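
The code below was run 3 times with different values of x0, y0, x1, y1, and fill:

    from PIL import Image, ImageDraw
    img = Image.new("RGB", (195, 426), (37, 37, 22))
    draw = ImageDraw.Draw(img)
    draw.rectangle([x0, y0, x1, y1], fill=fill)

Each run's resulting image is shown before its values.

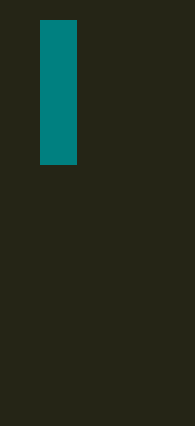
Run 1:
x0 = 40
y0 = 20
x1 = 76
y1 = 164
fill = 'teal'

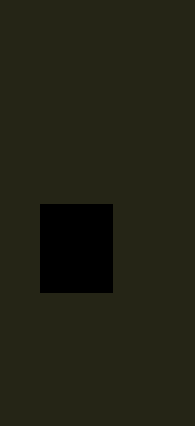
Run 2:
x0 = 40; y0 = 204; x1 = 112; y1 = 292; fill = 'black'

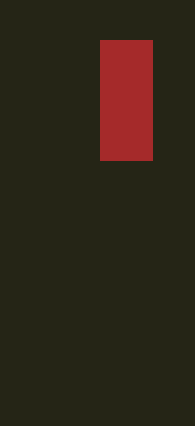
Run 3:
x0 = 100, y0 = 40, x1 = 152, y1 = 160, fill = 'brown'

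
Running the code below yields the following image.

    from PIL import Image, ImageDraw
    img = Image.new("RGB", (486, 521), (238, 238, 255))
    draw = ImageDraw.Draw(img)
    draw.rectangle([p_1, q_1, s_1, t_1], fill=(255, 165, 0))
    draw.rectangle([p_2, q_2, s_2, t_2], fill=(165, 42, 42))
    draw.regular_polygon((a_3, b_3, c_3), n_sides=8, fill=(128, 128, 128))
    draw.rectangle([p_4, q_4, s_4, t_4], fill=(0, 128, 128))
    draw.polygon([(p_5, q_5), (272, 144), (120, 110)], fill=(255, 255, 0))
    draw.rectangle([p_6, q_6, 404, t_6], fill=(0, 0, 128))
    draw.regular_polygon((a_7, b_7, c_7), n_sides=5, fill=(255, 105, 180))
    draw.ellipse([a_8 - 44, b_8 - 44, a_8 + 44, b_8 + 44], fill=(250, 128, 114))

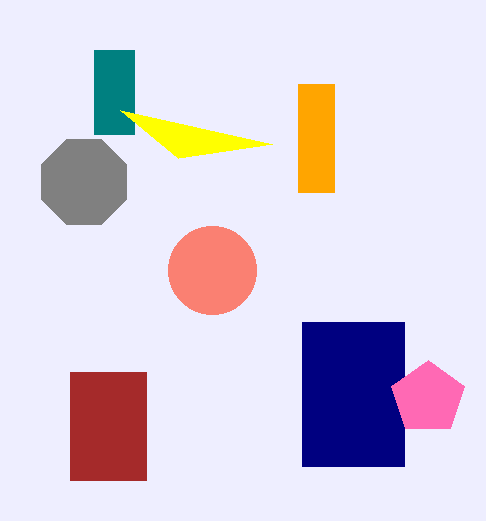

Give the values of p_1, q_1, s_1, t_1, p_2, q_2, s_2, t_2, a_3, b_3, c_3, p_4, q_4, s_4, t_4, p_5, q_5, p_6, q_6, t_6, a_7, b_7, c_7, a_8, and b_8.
p_1 = 298; q_1 = 84; s_1 = 334; t_1 = 192; p_2 = 70; q_2 = 372; s_2 = 146; t_2 = 480; a_3 = 84; b_3 = 182; c_3 = 46; p_4 = 94; q_4 = 50; s_4 = 134; t_4 = 134; p_5 = 178; q_5 = 158; p_6 = 302; q_6 = 322; t_6 = 466; a_7 = 428; b_7 = 398; c_7 = 38; a_8 = 212; b_8 = 270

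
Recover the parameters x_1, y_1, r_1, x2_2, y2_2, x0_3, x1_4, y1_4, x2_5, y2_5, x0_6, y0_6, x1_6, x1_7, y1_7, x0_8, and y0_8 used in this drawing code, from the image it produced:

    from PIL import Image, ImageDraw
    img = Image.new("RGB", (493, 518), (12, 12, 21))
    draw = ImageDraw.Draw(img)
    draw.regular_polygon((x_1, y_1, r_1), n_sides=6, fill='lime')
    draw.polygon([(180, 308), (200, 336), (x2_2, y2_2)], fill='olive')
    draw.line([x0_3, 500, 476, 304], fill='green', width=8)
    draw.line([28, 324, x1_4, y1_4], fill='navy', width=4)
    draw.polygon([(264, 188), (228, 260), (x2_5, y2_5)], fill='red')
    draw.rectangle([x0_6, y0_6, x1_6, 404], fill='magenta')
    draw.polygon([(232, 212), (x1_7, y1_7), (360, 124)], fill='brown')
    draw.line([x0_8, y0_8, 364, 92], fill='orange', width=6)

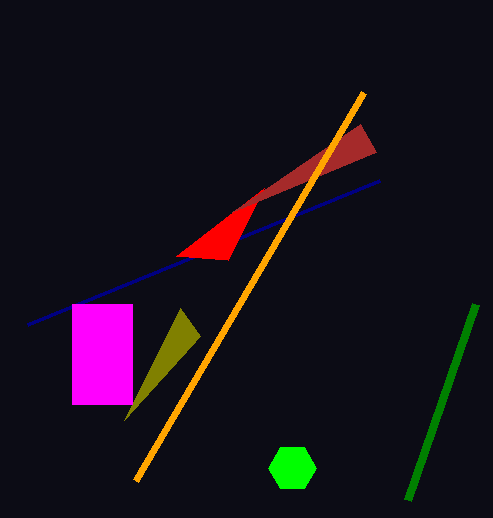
x_1 = 292, y_1 = 468, r_1 = 24, x2_2 = 124, y2_2 = 420, x0_3 = 408, x1_4 = 380, y1_4 = 180, x2_5 = 176, y2_5 = 256, x0_6 = 72, y0_6 = 304, x1_6 = 132, x1_7 = 376, y1_7 = 152, x0_8 = 136, y0_8 = 480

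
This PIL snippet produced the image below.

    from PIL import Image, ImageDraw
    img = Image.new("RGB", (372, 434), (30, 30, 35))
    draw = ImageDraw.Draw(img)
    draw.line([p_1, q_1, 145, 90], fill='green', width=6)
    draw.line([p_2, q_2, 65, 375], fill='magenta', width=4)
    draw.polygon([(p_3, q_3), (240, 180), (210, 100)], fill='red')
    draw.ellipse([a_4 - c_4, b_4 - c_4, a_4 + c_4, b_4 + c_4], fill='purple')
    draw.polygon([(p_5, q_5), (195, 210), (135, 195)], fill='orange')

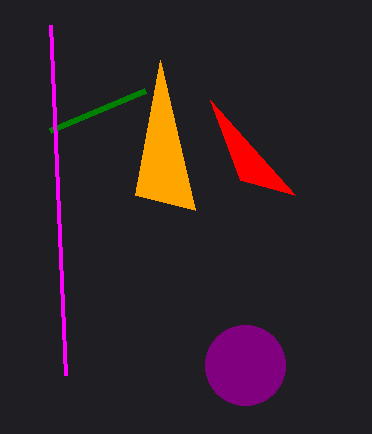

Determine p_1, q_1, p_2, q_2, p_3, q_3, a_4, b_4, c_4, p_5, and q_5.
p_1 = 50
q_1 = 130
p_2 = 50
q_2 = 25
p_3 = 295
q_3 = 195
a_4 = 245
b_4 = 365
c_4 = 40
p_5 = 160
q_5 = 60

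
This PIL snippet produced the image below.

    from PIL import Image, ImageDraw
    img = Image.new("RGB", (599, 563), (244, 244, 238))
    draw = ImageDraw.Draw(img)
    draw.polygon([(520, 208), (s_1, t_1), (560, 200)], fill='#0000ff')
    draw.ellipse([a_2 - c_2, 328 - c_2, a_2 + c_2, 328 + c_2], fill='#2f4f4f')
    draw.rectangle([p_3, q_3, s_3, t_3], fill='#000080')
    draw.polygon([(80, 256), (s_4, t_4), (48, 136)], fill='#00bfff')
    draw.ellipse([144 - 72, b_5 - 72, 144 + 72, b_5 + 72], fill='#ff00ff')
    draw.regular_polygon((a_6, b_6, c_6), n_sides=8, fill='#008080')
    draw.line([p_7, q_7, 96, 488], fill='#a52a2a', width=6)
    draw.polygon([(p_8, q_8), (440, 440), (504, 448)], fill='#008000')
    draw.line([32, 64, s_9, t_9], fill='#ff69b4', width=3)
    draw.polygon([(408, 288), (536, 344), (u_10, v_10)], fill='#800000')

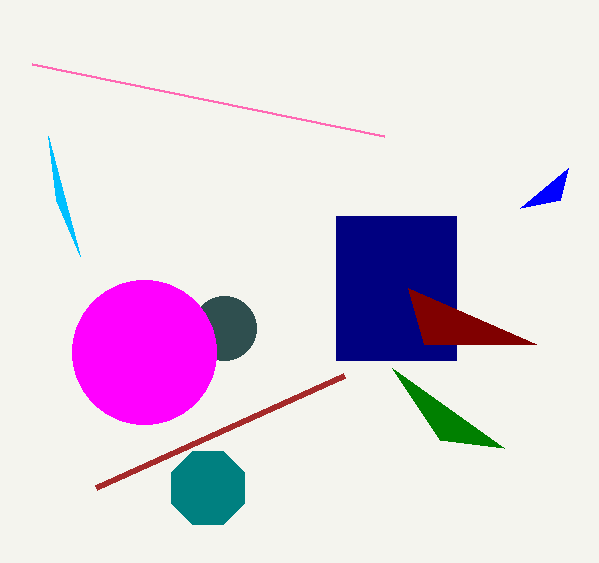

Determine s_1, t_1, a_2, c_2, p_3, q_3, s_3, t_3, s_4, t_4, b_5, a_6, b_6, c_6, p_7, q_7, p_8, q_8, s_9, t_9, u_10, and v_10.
s_1 = 568, t_1 = 168, a_2 = 224, c_2 = 32, p_3 = 336, q_3 = 216, s_3 = 456, t_3 = 360, s_4 = 56, t_4 = 200, b_5 = 352, a_6 = 208, b_6 = 488, c_6 = 40, p_7 = 344, q_7 = 376, p_8 = 392, q_8 = 368, s_9 = 384, t_9 = 136, u_10 = 424, v_10 = 344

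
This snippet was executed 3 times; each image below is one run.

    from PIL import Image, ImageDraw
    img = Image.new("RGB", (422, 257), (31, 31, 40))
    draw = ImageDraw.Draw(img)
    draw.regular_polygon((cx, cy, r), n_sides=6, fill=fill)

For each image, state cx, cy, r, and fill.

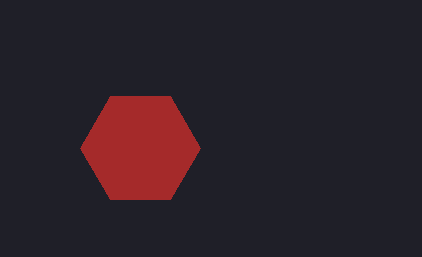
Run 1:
cx = 140
cy = 148
r = 60
fill = 'brown'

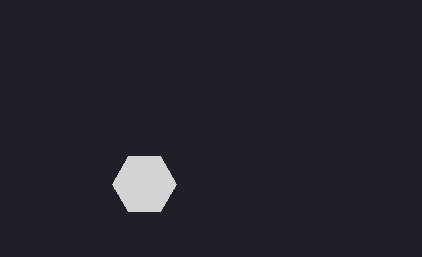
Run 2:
cx = 144
cy = 184
r = 32
fill = 'lightgray'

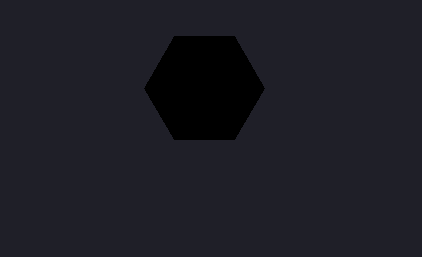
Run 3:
cx = 204
cy = 88
r = 60
fill = 'black'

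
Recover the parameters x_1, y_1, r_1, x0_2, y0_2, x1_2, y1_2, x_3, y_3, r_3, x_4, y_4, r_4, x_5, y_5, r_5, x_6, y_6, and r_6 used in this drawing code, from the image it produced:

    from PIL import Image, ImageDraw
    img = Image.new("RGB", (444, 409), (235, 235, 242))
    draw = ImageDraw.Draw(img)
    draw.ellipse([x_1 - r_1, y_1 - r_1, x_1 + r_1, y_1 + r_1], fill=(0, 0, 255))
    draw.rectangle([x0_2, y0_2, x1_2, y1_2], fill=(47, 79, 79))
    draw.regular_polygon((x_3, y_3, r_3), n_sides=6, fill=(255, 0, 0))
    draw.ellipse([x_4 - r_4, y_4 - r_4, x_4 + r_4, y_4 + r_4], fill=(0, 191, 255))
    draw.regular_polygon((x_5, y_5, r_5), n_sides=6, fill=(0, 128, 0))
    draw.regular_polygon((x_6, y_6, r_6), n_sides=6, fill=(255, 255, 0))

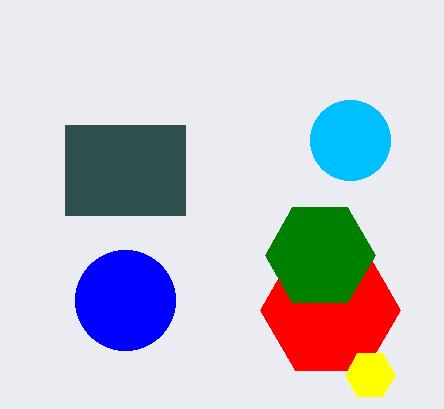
x_1 = 125; y_1 = 300; r_1 = 50; x0_2 = 65; y0_2 = 125; x1_2 = 185; y1_2 = 215; x_3 = 330; y_3 = 310; r_3 = 70; x_4 = 350; y_4 = 140; r_4 = 40; x_5 = 320; y_5 = 255; r_5 = 55; x_6 = 370; y_6 = 375; r_6 = 25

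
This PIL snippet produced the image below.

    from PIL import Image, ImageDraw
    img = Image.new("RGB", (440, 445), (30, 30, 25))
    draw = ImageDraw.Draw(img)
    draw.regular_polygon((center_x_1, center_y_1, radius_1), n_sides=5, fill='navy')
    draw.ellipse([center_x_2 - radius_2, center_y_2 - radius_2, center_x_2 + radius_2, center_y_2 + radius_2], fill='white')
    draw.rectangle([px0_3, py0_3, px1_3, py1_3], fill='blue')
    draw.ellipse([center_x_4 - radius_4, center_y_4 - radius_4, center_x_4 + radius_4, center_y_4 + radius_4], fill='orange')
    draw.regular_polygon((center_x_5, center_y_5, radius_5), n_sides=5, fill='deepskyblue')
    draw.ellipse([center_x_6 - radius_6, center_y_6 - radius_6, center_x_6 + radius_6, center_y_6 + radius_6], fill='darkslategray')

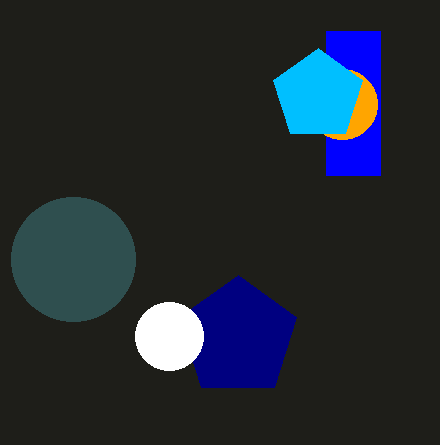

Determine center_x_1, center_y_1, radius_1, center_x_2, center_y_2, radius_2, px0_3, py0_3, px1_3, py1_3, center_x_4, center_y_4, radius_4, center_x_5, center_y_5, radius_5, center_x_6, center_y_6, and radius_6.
center_x_1 = 238
center_y_1 = 337
radius_1 = 62
center_x_2 = 169
center_y_2 = 336
radius_2 = 34
px0_3 = 326
py0_3 = 31
px1_3 = 380
py1_3 = 175
center_x_4 = 342
center_y_4 = 104
radius_4 = 35
center_x_5 = 318
center_y_5 = 95
radius_5 = 47
center_x_6 = 73
center_y_6 = 259
radius_6 = 62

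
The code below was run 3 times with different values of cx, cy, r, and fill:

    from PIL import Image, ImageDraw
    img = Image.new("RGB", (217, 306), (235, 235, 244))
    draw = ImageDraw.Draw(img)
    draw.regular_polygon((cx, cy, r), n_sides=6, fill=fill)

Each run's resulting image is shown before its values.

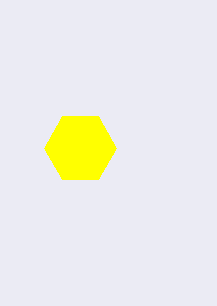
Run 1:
cx = 80; cy = 148; r = 36; fill = 'yellow'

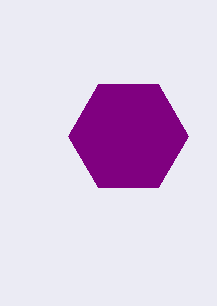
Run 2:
cx = 128, cy = 136, r = 60, fill = 'purple'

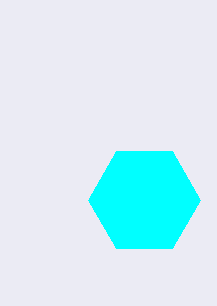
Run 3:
cx = 144; cy = 200; r = 56; fill = 'cyan'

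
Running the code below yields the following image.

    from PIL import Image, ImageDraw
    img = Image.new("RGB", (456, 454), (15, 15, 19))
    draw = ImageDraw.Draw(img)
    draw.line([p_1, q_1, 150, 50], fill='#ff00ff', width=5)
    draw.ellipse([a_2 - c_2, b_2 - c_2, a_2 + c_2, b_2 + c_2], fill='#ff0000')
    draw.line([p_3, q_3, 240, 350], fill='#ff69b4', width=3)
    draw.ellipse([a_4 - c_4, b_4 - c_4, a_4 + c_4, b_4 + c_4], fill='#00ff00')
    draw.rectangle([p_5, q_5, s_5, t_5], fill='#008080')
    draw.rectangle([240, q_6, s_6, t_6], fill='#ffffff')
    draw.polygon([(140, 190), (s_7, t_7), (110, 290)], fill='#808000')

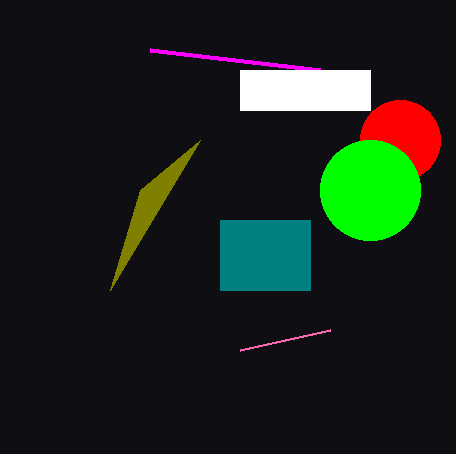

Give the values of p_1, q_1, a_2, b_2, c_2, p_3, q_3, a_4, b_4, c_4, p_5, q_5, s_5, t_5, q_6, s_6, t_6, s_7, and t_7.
p_1 = 320; q_1 = 70; a_2 = 400; b_2 = 140; c_2 = 40; p_3 = 330; q_3 = 330; a_4 = 370; b_4 = 190; c_4 = 50; p_5 = 220; q_5 = 220; s_5 = 310; t_5 = 290; q_6 = 70; s_6 = 370; t_6 = 110; s_7 = 200; t_7 = 140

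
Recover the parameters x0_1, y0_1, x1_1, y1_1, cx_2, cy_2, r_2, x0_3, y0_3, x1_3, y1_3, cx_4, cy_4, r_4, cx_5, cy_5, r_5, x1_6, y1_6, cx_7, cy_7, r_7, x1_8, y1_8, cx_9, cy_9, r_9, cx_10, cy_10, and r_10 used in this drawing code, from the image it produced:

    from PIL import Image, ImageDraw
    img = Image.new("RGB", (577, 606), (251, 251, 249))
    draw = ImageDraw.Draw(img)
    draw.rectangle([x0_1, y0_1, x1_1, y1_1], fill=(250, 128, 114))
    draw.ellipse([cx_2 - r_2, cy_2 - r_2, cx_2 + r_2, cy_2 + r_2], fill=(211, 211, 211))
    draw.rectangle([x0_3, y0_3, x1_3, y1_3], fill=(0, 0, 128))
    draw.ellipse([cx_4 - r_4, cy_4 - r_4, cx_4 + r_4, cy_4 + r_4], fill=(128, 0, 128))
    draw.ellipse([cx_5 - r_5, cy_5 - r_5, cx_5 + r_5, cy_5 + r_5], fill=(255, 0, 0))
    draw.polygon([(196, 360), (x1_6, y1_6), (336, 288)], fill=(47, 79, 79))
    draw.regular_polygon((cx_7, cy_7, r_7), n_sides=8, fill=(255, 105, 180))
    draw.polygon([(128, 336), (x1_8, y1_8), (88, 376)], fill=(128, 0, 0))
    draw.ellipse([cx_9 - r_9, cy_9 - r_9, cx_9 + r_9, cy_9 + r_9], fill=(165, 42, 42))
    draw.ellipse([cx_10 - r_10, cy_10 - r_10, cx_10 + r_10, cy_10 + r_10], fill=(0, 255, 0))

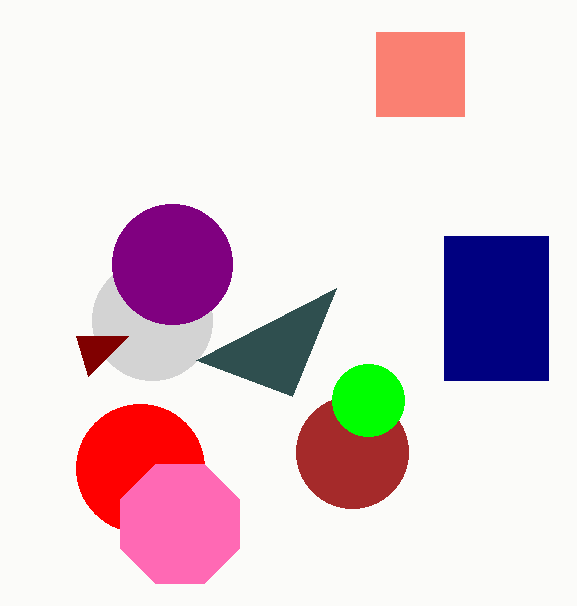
x0_1 = 376, y0_1 = 32, x1_1 = 464, y1_1 = 116, cx_2 = 152, cy_2 = 320, r_2 = 60, x0_3 = 444, y0_3 = 236, x1_3 = 548, y1_3 = 380, cx_4 = 172, cy_4 = 264, r_4 = 60, cx_5 = 140, cy_5 = 468, r_5 = 64, x1_6 = 292, y1_6 = 396, cx_7 = 180, cy_7 = 524, r_7 = 64, x1_8 = 76, y1_8 = 336, cx_9 = 352, cy_9 = 452, r_9 = 56, cx_10 = 368, cy_10 = 400, r_10 = 36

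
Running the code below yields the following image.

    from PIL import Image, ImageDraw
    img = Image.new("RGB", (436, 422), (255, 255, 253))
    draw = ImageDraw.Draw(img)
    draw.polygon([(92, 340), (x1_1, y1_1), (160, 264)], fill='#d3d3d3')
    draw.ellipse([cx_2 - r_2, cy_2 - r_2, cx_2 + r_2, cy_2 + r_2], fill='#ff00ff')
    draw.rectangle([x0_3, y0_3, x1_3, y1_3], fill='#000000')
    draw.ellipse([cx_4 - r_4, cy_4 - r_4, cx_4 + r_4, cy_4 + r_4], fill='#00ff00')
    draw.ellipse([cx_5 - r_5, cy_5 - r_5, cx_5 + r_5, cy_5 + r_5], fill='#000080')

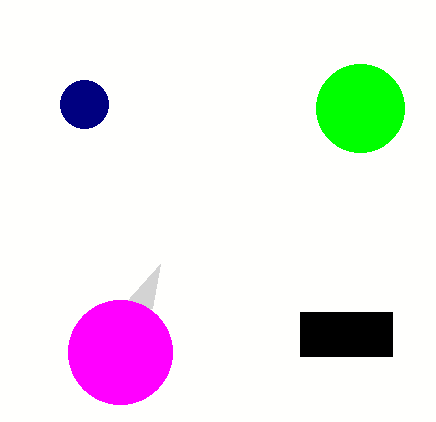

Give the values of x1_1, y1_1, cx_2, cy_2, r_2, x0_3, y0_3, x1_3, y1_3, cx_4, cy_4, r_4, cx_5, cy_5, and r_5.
x1_1 = 152; y1_1 = 308; cx_2 = 120; cy_2 = 352; r_2 = 52; x0_3 = 300; y0_3 = 312; x1_3 = 392; y1_3 = 356; cx_4 = 360; cy_4 = 108; r_4 = 44; cx_5 = 84; cy_5 = 104; r_5 = 24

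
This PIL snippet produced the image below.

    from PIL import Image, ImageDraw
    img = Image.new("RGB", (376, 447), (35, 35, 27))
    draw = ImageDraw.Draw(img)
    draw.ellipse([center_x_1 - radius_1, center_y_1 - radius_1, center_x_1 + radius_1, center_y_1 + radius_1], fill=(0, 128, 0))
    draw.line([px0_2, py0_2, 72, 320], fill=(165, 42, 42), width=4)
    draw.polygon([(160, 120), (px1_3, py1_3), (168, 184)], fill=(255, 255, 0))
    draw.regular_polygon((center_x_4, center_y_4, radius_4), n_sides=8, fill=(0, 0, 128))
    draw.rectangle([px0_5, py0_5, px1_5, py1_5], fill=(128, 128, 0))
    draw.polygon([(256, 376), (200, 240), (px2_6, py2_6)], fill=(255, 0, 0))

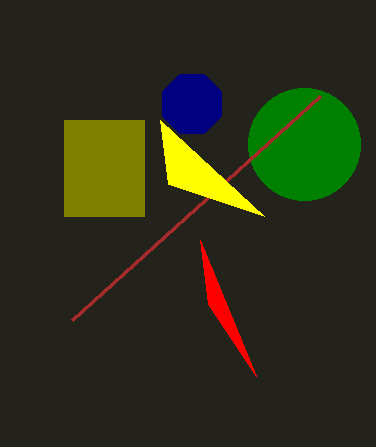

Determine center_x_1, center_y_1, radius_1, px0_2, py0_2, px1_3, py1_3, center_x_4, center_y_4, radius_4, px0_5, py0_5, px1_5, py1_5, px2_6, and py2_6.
center_x_1 = 304; center_y_1 = 144; radius_1 = 56; px0_2 = 320; py0_2 = 96; px1_3 = 264; py1_3 = 216; center_x_4 = 192; center_y_4 = 104; radius_4 = 32; px0_5 = 64; py0_5 = 120; px1_5 = 144; py1_5 = 216; px2_6 = 208; py2_6 = 304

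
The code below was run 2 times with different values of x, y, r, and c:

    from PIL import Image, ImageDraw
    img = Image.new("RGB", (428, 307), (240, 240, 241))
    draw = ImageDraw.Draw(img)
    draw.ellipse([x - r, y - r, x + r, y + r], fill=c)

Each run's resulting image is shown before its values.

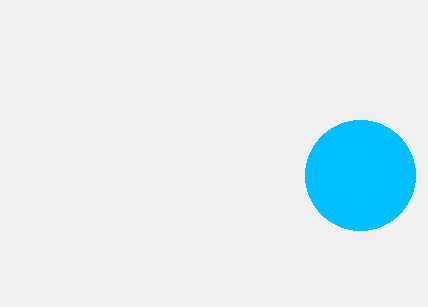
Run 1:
x = 360, y = 175, r = 55, c = 'deepskyblue'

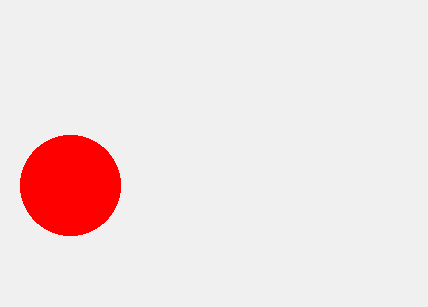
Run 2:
x = 70, y = 185, r = 50, c = 'red'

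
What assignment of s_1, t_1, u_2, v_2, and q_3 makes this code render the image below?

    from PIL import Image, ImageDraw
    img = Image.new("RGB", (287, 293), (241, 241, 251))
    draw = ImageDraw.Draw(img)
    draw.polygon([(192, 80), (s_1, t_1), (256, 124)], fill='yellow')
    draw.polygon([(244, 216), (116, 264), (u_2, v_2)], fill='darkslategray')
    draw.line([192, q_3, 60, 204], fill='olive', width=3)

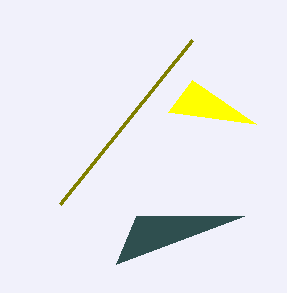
s_1 = 168
t_1 = 112
u_2 = 136
v_2 = 216
q_3 = 40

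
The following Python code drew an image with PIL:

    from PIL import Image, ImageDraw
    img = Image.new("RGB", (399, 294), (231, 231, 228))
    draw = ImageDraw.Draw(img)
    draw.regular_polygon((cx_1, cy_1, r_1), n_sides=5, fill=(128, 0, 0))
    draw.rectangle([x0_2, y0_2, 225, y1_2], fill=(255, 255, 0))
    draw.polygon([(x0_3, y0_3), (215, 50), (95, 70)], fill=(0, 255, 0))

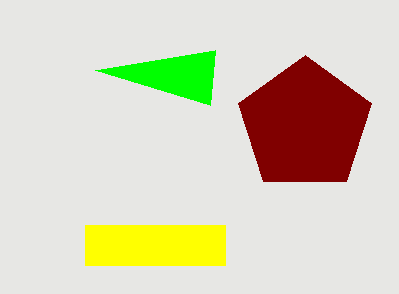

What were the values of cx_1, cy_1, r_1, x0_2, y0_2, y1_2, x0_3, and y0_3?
cx_1 = 305, cy_1 = 125, r_1 = 70, x0_2 = 85, y0_2 = 225, y1_2 = 265, x0_3 = 210, y0_3 = 105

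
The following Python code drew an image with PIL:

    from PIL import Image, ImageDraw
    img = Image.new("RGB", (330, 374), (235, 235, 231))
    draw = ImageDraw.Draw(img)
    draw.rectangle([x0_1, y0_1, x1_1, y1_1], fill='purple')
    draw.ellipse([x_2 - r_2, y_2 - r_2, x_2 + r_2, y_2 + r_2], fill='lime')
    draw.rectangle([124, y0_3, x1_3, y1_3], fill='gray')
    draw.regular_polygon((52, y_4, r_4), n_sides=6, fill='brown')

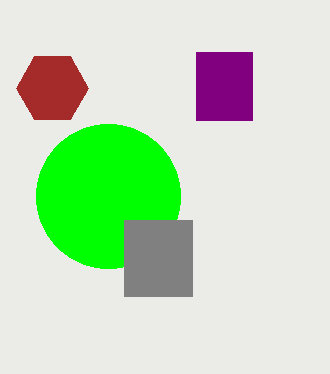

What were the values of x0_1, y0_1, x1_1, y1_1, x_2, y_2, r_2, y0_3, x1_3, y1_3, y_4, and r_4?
x0_1 = 196; y0_1 = 52; x1_1 = 252; y1_1 = 120; x_2 = 108; y_2 = 196; r_2 = 72; y0_3 = 220; x1_3 = 192; y1_3 = 296; y_4 = 88; r_4 = 36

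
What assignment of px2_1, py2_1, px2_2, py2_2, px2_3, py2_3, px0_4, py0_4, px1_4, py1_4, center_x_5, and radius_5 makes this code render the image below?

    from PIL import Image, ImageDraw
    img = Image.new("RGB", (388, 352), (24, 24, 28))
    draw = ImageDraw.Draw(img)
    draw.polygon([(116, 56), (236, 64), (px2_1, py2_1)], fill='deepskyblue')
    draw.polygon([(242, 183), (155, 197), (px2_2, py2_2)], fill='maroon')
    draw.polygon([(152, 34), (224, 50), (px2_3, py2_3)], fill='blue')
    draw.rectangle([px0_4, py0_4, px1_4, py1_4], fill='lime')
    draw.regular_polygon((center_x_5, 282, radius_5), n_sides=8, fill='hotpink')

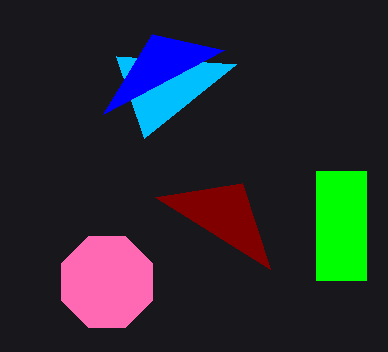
px2_1 = 144
py2_1 = 138
px2_2 = 270
py2_2 = 269
px2_3 = 103
py2_3 = 114
px0_4 = 316
py0_4 = 171
px1_4 = 366
py1_4 = 280
center_x_5 = 107
radius_5 = 49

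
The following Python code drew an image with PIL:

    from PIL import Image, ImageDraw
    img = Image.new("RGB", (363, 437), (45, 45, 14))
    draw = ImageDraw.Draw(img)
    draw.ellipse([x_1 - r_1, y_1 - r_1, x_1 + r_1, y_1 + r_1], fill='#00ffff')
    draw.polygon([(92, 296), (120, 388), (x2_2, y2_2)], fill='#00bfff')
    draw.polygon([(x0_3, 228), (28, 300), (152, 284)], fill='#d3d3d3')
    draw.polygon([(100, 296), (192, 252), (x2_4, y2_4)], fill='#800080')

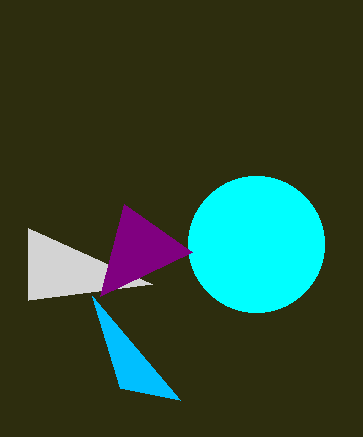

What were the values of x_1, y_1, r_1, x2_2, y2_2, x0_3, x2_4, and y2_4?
x_1 = 256
y_1 = 244
r_1 = 68
x2_2 = 180
y2_2 = 400
x0_3 = 28
x2_4 = 124
y2_4 = 204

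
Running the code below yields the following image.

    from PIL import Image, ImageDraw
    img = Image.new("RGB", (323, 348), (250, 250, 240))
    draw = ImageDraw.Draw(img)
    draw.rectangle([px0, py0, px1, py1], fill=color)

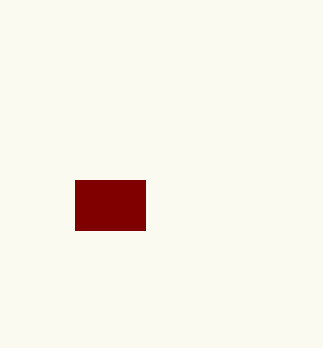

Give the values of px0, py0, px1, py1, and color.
px0 = 75, py0 = 180, px1 = 145, py1 = 230, color = 'maroon'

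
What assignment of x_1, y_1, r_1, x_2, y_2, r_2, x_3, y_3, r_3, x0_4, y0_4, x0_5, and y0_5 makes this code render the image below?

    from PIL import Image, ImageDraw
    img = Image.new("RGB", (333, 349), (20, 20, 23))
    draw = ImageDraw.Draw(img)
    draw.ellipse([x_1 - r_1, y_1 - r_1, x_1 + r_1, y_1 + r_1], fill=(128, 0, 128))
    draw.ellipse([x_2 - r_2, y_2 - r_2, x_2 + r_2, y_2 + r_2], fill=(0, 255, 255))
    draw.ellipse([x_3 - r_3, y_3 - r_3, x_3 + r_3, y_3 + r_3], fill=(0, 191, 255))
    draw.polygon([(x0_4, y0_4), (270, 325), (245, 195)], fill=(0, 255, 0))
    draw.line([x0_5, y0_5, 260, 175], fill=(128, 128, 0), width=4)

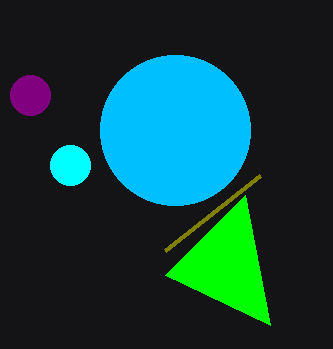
x_1 = 30; y_1 = 95; r_1 = 20; x_2 = 70; y_2 = 165; r_2 = 20; x_3 = 175; y_3 = 130; r_3 = 75; x0_4 = 165; y0_4 = 275; x0_5 = 165; y0_5 = 250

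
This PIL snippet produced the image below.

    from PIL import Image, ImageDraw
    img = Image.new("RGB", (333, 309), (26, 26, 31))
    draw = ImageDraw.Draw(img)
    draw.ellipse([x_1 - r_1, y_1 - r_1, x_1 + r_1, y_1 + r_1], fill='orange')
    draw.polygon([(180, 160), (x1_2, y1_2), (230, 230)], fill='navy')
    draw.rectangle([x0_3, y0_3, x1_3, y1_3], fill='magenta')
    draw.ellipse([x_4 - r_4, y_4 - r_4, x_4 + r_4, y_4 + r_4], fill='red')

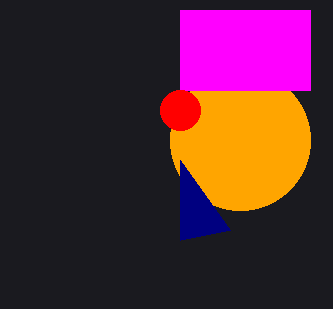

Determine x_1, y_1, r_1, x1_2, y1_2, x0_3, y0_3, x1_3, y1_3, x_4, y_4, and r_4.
x_1 = 240, y_1 = 140, r_1 = 70, x1_2 = 180, y1_2 = 240, x0_3 = 180, y0_3 = 10, x1_3 = 310, y1_3 = 90, x_4 = 180, y_4 = 110, r_4 = 20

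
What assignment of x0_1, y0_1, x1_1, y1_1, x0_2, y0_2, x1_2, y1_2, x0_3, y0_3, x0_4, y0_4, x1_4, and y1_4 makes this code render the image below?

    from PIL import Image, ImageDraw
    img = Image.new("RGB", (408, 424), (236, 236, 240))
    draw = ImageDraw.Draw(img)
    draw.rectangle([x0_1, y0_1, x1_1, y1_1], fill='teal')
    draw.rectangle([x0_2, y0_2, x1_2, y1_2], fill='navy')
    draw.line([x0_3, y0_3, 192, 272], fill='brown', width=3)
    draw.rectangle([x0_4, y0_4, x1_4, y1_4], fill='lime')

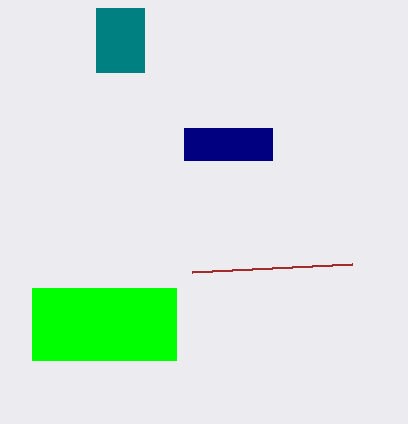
x0_1 = 96, y0_1 = 8, x1_1 = 144, y1_1 = 72, x0_2 = 184, y0_2 = 128, x1_2 = 272, y1_2 = 160, x0_3 = 352, y0_3 = 264, x0_4 = 32, y0_4 = 288, x1_4 = 176, y1_4 = 360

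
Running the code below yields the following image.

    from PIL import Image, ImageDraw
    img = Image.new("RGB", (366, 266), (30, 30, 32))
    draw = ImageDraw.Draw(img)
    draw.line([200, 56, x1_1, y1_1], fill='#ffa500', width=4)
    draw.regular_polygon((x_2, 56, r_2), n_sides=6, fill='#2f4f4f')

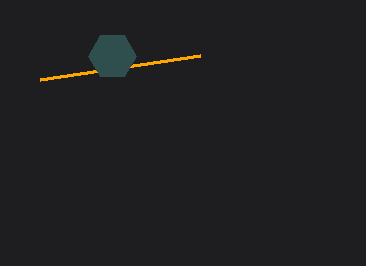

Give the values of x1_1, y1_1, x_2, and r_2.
x1_1 = 40
y1_1 = 80
x_2 = 112
r_2 = 24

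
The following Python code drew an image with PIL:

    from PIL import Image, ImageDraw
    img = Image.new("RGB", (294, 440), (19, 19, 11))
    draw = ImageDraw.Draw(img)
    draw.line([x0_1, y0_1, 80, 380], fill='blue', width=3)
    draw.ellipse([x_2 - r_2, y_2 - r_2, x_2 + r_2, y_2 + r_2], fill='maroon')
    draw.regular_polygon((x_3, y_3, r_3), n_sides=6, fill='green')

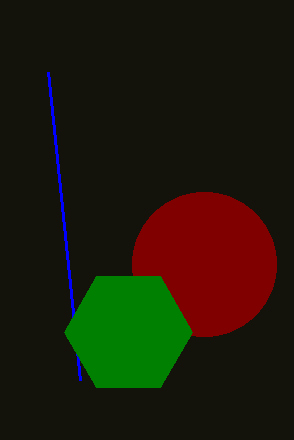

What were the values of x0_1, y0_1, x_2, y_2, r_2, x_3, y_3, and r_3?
x0_1 = 48
y0_1 = 72
x_2 = 204
y_2 = 264
r_2 = 72
x_3 = 128
y_3 = 332
r_3 = 64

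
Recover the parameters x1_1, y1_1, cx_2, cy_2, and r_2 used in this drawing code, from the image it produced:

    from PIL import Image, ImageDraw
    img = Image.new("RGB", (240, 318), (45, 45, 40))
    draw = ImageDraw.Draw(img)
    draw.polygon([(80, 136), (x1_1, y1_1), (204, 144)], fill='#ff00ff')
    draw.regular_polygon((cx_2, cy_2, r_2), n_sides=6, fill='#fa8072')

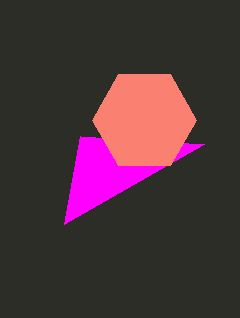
x1_1 = 64, y1_1 = 224, cx_2 = 144, cy_2 = 120, r_2 = 52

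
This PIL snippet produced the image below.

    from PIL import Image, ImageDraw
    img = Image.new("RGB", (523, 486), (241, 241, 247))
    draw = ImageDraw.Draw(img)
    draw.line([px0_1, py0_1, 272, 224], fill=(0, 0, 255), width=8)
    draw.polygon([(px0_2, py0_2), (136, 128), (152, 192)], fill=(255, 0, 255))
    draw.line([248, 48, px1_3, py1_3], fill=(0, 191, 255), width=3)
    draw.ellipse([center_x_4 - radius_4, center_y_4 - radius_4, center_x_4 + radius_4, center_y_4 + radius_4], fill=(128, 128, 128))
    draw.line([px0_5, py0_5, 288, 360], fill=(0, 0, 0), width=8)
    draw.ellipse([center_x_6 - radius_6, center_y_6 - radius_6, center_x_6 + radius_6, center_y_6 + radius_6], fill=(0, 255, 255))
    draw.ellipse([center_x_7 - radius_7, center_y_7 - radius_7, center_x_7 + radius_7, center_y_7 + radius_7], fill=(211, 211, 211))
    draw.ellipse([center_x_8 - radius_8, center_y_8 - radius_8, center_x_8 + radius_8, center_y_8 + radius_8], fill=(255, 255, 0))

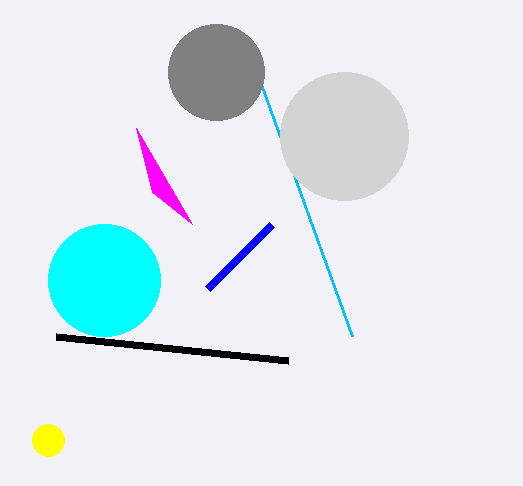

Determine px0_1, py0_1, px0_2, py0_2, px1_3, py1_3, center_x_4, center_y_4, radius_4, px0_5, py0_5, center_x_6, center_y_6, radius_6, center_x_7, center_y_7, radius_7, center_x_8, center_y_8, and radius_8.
px0_1 = 208; py0_1 = 288; px0_2 = 192; py0_2 = 224; px1_3 = 352; py1_3 = 336; center_x_4 = 216; center_y_4 = 72; radius_4 = 48; px0_5 = 56; py0_5 = 336; center_x_6 = 104; center_y_6 = 280; radius_6 = 56; center_x_7 = 344; center_y_7 = 136; radius_7 = 64; center_x_8 = 48; center_y_8 = 440; radius_8 = 16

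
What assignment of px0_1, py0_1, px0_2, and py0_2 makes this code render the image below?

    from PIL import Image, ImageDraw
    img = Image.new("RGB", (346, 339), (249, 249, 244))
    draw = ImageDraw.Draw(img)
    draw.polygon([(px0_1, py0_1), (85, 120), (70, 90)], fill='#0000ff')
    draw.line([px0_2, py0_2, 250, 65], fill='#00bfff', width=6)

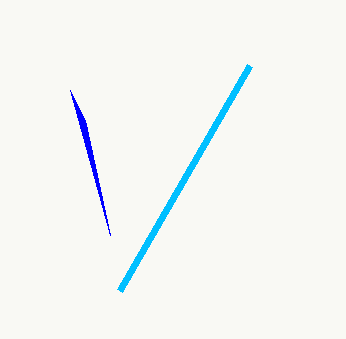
px0_1 = 110; py0_1 = 235; px0_2 = 120; py0_2 = 290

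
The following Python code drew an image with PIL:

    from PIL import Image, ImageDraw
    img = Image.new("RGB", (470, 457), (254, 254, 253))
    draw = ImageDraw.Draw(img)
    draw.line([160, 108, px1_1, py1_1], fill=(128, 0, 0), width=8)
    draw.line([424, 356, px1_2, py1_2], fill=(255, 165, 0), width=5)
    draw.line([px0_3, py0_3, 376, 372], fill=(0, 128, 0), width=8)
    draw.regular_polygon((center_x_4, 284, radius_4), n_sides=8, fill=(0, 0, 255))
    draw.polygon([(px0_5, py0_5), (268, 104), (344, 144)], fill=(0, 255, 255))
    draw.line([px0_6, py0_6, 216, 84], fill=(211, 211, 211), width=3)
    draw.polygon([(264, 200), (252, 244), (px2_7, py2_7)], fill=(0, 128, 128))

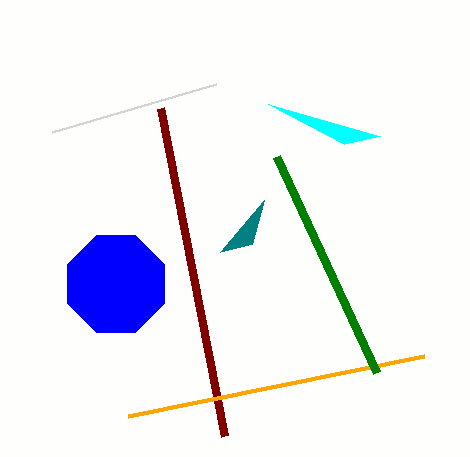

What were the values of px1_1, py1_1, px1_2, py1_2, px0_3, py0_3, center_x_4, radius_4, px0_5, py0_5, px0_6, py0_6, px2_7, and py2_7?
px1_1 = 224
py1_1 = 436
px1_2 = 128
py1_2 = 416
px0_3 = 276
py0_3 = 156
center_x_4 = 116
radius_4 = 52
px0_5 = 380
py0_5 = 136
px0_6 = 52
py0_6 = 132
px2_7 = 220
py2_7 = 252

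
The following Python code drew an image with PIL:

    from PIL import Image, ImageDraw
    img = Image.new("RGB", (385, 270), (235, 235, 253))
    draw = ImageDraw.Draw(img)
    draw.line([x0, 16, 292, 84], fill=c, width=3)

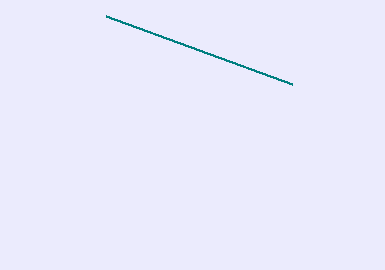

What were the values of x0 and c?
x0 = 106; c = 'teal'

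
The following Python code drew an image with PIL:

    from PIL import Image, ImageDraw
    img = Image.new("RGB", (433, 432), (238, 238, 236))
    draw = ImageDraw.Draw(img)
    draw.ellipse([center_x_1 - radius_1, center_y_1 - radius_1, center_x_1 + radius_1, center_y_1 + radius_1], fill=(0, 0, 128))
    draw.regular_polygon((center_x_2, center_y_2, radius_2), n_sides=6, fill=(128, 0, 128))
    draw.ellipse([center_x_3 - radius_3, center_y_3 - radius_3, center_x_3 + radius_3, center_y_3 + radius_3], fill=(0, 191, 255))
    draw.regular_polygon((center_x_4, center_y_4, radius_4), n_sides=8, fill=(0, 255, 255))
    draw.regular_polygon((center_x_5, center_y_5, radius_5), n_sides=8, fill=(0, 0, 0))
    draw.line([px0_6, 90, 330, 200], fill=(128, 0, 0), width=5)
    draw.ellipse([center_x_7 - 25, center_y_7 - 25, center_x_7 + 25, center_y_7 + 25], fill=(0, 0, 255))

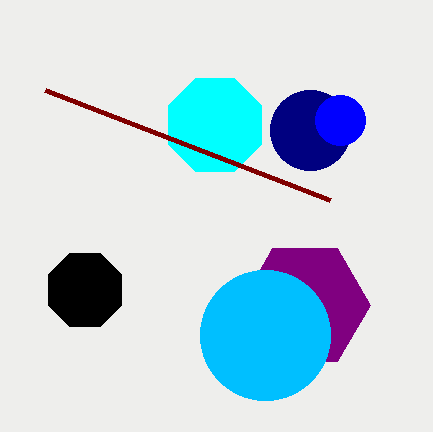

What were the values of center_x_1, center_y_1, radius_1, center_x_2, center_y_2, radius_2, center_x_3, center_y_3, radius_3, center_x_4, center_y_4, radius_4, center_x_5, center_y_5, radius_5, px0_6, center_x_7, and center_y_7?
center_x_1 = 310; center_y_1 = 130; radius_1 = 40; center_x_2 = 305; center_y_2 = 305; radius_2 = 65; center_x_3 = 265; center_y_3 = 335; radius_3 = 65; center_x_4 = 215; center_y_4 = 125; radius_4 = 50; center_x_5 = 85; center_y_5 = 290; radius_5 = 40; px0_6 = 45; center_x_7 = 340; center_y_7 = 120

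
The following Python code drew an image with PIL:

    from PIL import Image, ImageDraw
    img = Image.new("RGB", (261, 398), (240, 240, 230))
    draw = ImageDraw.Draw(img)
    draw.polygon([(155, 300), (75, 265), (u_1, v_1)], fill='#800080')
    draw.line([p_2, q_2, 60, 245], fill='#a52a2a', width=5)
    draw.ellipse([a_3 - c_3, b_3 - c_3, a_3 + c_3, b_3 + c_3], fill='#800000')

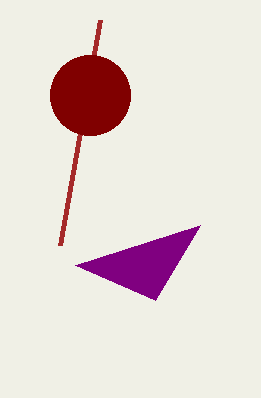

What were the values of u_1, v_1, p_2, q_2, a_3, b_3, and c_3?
u_1 = 200, v_1 = 225, p_2 = 100, q_2 = 20, a_3 = 90, b_3 = 95, c_3 = 40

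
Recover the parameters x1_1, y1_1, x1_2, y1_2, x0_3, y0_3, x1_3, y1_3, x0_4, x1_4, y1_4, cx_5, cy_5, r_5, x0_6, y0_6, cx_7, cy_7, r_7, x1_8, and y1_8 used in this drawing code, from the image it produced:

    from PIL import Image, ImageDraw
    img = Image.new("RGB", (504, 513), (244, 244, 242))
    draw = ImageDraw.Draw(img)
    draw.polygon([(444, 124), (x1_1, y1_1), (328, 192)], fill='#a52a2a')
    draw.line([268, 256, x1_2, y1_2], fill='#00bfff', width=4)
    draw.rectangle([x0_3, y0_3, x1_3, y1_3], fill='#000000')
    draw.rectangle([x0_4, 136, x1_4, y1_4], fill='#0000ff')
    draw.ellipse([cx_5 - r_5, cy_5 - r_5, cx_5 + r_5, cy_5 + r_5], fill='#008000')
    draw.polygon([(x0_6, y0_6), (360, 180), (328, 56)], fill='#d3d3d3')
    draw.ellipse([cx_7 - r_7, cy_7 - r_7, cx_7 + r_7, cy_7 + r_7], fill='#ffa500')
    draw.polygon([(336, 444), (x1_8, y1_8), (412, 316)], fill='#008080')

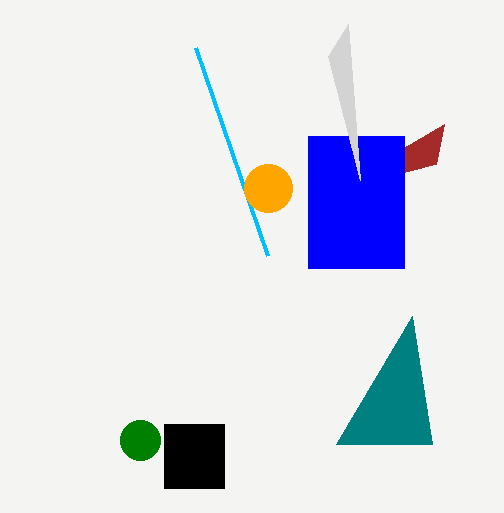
x1_1 = 436; y1_1 = 164; x1_2 = 196; y1_2 = 48; x0_3 = 164; y0_3 = 424; x1_3 = 224; y1_3 = 488; x0_4 = 308; x1_4 = 404; y1_4 = 268; cx_5 = 140; cy_5 = 440; r_5 = 20; x0_6 = 348; y0_6 = 24; cx_7 = 268; cy_7 = 188; r_7 = 24; x1_8 = 432; y1_8 = 444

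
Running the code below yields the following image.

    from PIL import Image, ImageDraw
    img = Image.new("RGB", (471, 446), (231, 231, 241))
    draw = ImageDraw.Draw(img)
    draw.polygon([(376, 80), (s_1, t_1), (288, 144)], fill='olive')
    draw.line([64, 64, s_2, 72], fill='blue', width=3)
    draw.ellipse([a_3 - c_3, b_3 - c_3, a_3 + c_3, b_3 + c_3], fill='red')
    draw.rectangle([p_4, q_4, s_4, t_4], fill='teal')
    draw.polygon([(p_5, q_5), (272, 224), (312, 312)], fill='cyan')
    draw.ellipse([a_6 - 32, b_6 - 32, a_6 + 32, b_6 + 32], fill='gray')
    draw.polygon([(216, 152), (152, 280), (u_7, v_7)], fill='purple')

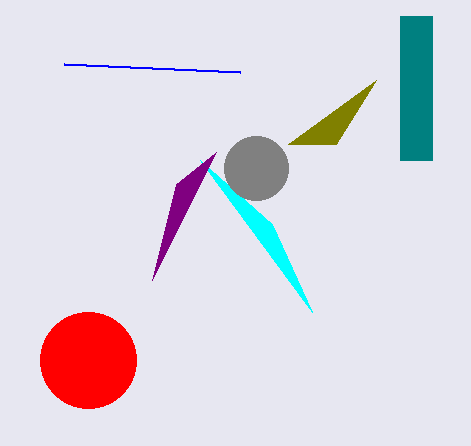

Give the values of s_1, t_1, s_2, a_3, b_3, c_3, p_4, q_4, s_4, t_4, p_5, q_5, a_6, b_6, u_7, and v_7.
s_1 = 336, t_1 = 144, s_2 = 240, a_3 = 88, b_3 = 360, c_3 = 48, p_4 = 400, q_4 = 16, s_4 = 432, t_4 = 160, p_5 = 200, q_5 = 160, a_6 = 256, b_6 = 168, u_7 = 176, v_7 = 184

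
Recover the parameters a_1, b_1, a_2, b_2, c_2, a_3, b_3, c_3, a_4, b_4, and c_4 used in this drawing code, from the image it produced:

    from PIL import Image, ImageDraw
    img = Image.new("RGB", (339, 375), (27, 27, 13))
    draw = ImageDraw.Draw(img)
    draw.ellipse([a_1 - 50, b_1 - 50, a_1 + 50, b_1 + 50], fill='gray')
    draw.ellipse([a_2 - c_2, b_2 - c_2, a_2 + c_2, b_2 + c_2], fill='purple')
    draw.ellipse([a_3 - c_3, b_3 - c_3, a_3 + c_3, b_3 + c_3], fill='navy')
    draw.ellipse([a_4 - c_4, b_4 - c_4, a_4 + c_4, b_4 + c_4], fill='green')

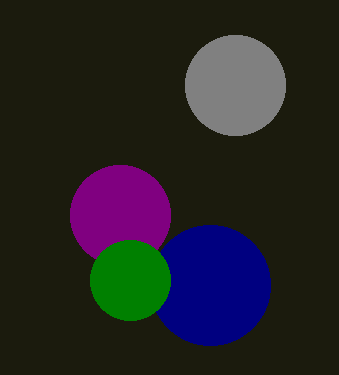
a_1 = 235, b_1 = 85, a_2 = 120, b_2 = 215, c_2 = 50, a_3 = 210, b_3 = 285, c_3 = 60, a_4 = 130, b_4 = 280, c_4 = 40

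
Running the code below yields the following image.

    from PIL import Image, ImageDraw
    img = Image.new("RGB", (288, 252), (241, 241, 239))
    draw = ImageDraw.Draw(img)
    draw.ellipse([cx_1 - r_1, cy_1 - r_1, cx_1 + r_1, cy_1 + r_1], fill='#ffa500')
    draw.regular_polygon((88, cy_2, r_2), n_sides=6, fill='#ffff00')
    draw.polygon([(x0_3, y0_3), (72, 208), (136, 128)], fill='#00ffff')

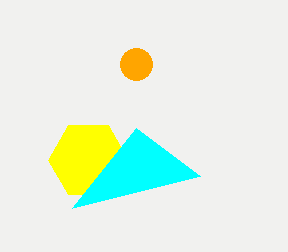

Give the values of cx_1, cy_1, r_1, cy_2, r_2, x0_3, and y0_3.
cx_1 = 136
cy_1 = 64
r_1 = 16
cy_2 = 160
r_2 = 40
x0_3 = 200
y0_3 = 176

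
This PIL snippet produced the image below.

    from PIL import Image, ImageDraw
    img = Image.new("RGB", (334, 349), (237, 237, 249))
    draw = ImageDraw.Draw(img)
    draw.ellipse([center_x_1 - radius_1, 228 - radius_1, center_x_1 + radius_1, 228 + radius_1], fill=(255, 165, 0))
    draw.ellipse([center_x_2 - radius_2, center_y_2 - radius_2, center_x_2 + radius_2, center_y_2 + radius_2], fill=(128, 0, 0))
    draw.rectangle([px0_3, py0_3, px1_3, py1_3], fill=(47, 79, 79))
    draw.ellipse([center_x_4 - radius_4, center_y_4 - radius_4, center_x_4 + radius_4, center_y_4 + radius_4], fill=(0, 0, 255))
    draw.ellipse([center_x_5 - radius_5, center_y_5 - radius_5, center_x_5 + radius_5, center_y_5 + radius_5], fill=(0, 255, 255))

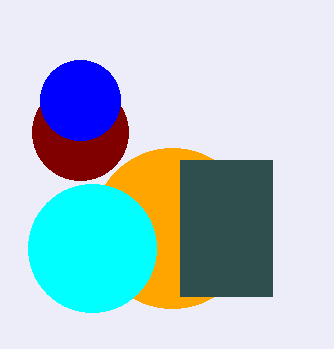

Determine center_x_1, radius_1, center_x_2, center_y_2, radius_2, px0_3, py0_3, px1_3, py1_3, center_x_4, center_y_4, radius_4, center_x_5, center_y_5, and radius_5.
center_x_1 = 172, radius_1 = 80, center_x_2 = 80, center_y_2 = 132, radius_2 = 48, px0_3 = 180, py0_3 = 160, px1_3 = 272, py1_3 = 296, center_x_4 = 80, center_y_4 = 100, radius_4 = 40, center_x_5 = 92, center_y_5 = 248, radius_5 = 64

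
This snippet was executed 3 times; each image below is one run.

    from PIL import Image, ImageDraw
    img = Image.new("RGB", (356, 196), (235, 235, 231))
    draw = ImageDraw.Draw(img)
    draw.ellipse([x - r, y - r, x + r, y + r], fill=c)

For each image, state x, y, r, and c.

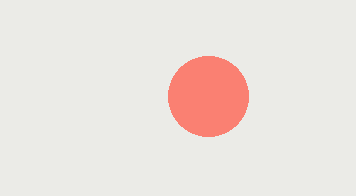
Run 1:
x = 208
y = 96
r = 40
c = 'salmon'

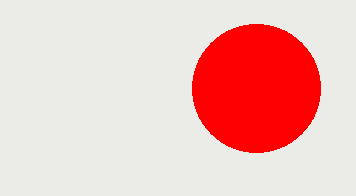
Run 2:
x = 256, y = 88, r = 64, c = 'red'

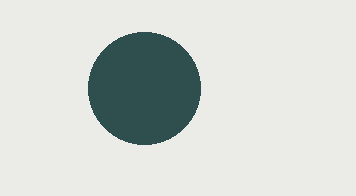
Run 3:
x = 144; y = 88; r = 56; c = 'darkslategray'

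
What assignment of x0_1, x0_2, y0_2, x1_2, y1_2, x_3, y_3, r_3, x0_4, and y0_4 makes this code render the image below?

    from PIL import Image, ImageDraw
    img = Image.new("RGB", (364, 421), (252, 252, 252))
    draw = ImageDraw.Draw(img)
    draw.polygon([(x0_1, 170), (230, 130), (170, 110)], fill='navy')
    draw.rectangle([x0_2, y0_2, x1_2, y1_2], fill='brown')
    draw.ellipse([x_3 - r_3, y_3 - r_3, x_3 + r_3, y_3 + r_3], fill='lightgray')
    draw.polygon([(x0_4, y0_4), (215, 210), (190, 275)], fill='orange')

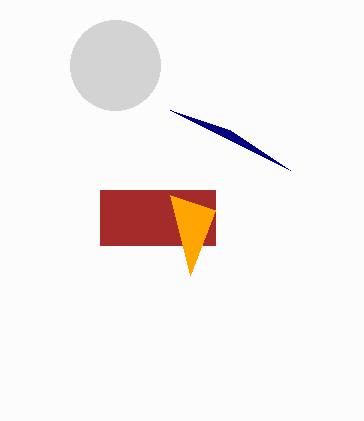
x0_1 = 290; x0_2 = 100; y0_2 = 190; x1_2 = 215; y1_2 = 245; x_3 = 115; y_3 = 65; r_3 = 45; x0_4 = 170; y0_4 = 195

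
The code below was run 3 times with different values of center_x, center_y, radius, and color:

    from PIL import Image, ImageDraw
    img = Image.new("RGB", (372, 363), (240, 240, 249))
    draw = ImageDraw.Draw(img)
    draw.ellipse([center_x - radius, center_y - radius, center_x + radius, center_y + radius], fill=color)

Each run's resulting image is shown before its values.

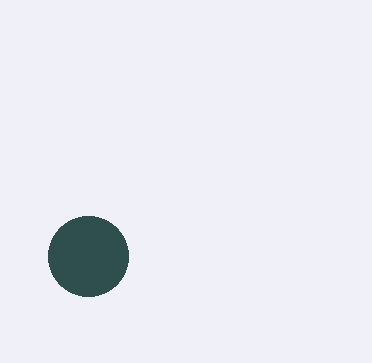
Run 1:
center_x = 88; center_y = 256; radius = 40; color = 'darkslategray'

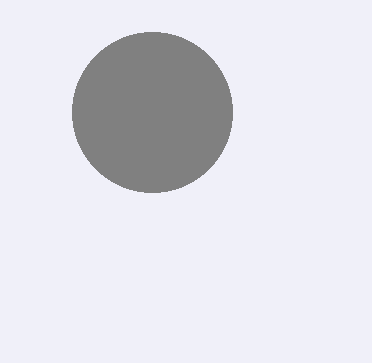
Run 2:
center_x = 152; center_y = 112; radius = 80; color = 'gray'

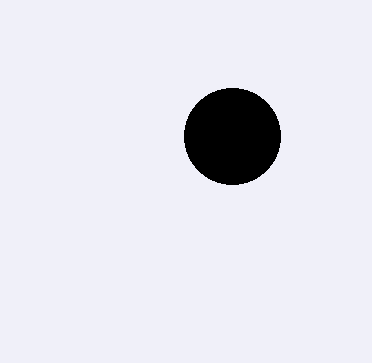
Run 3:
center_x = 232, center_y = 136, radius = 48, color = 'black'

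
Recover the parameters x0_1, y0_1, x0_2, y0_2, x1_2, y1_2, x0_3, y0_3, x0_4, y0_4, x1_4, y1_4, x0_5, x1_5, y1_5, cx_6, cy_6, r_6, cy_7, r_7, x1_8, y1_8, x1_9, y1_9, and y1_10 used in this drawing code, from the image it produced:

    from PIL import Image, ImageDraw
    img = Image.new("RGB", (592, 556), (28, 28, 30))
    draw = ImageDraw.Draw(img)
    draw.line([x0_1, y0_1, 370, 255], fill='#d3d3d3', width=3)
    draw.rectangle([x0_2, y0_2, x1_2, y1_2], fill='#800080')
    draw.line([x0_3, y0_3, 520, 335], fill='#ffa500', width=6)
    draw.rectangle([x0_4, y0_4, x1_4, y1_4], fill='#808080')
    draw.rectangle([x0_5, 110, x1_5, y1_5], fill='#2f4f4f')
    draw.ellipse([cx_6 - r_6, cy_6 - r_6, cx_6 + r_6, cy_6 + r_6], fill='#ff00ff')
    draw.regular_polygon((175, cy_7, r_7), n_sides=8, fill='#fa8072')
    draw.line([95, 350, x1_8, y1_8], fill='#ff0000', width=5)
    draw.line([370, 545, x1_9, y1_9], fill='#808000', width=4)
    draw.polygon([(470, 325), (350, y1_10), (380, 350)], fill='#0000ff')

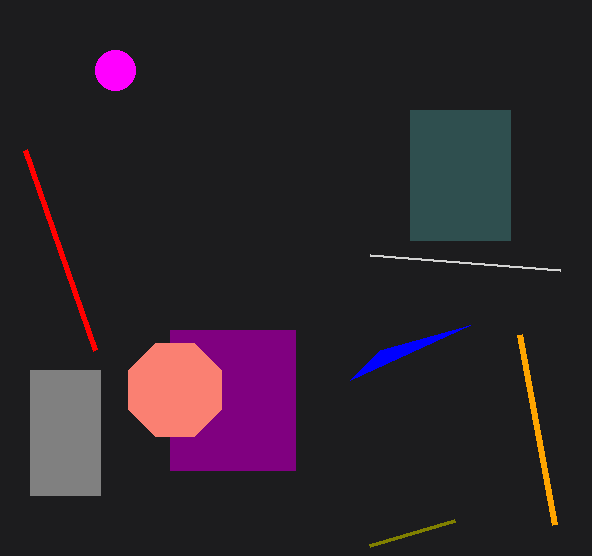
x0_1 = 560, y0_1 = 270, x0_2 = 170, y0_2 = 330, x1_2 = 295, y1_2 = 470, x0_3 = 555, y0_3 = 525, x0_4 = 30, y0_4 = 370, x1_4 = 100, y1_4 = 495, x0_5 = 410, x1_5 = 510, y1_5 = 240, cx_6 = 115, cy_6 = 70, r_6 = 20, cy_7 = 390, r_7 = 50, x1_8 = 25, y1_8 = 150, x1_9 = 455, y1_9 = 520, y1_10 = 380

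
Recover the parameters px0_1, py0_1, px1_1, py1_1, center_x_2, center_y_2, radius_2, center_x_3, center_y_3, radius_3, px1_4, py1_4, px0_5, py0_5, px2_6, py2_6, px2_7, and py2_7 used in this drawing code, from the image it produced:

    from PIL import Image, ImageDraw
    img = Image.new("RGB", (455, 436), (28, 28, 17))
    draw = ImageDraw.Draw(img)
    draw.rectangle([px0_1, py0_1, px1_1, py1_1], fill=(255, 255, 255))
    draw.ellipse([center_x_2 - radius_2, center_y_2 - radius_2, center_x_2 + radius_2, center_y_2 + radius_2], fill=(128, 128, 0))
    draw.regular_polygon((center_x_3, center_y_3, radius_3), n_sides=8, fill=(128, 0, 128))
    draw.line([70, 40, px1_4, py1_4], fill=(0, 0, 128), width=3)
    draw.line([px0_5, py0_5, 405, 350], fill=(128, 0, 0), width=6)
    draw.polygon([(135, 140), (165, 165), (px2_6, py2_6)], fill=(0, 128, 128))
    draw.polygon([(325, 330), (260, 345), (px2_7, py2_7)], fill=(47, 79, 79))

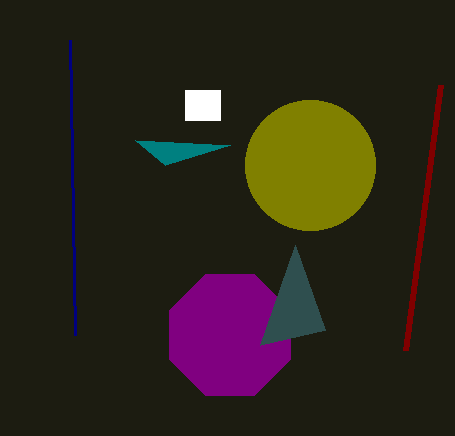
px0_1 = 185, py0_1 = 90, px1_1 = 220, py1_1 = 120, center_x_2 = 310, center_y_2 = 165, radius_2 = 65, center_x_3 = 230, center_y_3 = 335, radius_3 = 65, px1_4 = 75, py1_4 = 335, px0_5 = 440, py0_5 = 85, px2_6 = 230, py2_6 = 145, px2_7 = 295, py2_7 = 245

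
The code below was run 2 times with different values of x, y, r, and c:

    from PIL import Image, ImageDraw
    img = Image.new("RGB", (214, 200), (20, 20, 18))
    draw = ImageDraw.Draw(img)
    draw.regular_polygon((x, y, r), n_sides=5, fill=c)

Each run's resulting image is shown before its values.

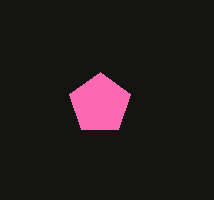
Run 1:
x = 100; y = 104; r = 32; c = 'hotpink'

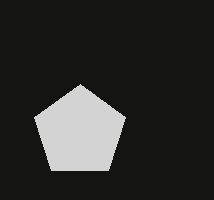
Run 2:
x = 80
y = 132
r = 48
c = 'lightgray'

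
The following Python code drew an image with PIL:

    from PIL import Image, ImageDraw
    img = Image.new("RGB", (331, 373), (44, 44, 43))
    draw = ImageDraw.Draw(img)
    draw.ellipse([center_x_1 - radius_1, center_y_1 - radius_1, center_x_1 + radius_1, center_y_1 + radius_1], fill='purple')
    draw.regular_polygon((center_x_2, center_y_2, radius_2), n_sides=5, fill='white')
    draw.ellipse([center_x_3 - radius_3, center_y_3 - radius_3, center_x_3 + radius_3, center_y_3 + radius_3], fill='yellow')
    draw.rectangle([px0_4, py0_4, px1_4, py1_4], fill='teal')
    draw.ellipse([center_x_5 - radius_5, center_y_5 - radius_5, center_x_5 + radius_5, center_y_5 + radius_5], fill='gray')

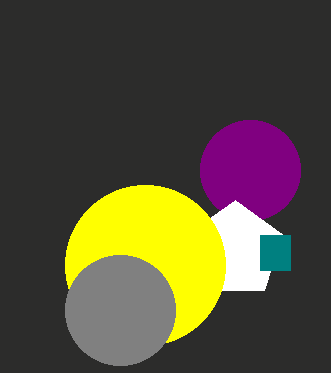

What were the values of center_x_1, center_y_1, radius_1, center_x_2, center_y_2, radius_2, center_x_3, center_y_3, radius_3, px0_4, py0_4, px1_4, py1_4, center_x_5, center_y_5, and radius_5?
center_x_1 = 250, center_y_1 = 170, radius_1 = 50, center_x_2 = 235, center_y_2 = 250, radius_2 = 50, center_x_3 = 145, center_y_3 = 265, radius_3 = 80, px0_4 = 260, py0_4 = 235, px1_4 = 290, py1_4 = 270, center_x_5 = 120, center_y_5 = 310, radius_5 = 55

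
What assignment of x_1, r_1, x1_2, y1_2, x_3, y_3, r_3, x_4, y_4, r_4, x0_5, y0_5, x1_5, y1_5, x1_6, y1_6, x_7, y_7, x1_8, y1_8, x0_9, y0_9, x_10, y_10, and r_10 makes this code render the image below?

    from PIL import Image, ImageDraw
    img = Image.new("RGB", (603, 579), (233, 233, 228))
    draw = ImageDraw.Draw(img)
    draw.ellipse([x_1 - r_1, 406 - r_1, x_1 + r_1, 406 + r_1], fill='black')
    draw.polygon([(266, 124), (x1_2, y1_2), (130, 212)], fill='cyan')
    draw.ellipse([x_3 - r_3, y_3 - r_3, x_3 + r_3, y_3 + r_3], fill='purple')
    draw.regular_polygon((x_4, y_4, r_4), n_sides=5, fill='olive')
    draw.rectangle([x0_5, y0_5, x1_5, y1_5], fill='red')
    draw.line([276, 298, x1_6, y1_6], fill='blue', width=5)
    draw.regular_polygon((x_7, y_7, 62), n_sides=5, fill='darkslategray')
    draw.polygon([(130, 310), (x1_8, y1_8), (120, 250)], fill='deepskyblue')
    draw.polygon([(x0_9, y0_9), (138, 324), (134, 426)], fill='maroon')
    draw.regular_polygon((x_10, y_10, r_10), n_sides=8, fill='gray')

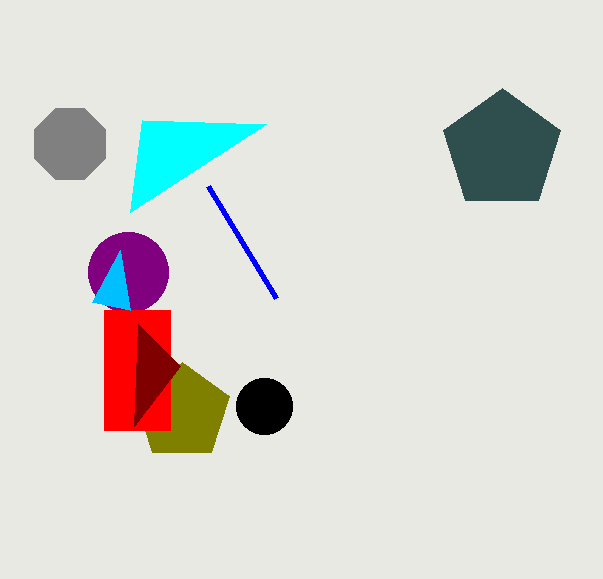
x_1 = 264; r_1 = 28; x1_2 = 142; y1_2 = 120; x_3 = 128; y_3 = 272; r_3 = 40; x_4 = 182; y_4 = 412; r_4 = 50; x0_5 = 104; y0_5 = 310; x1_5 = 170; y1_5 = 430; x1_6 = 208; y1_6 = 186; x_7 = 502; y_7 = 150; x1_8 = 92; y1_8 = 302; x0_9 = 180; y0_9 = 366; x_10 = 70; y_10 = 144; r_10 = 38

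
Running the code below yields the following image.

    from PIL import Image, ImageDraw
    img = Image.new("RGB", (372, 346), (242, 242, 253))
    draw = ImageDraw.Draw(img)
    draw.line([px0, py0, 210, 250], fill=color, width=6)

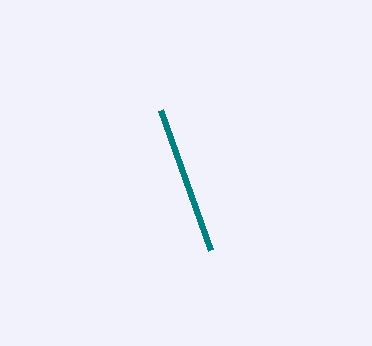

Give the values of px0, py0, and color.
px0 = 160
py0 = 110
color = 'teal'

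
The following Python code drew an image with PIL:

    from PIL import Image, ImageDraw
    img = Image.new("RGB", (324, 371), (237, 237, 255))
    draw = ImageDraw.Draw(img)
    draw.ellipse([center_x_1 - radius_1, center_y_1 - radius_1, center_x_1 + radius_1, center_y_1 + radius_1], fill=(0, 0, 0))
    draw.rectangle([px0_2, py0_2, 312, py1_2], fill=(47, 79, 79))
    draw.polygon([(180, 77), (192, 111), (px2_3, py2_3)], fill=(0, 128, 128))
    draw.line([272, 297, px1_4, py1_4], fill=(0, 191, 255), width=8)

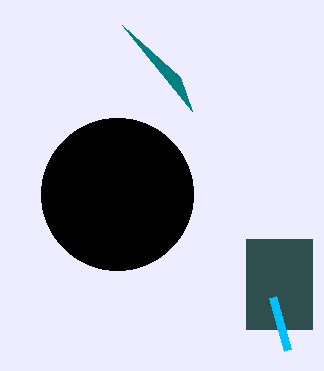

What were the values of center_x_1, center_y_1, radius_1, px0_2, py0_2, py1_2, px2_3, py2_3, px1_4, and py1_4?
center_x_1 = 117, center_y_1 = 194, radius_1 = 76, px0_2 = 246, py0_2 = 239, py1_2 = 329, px2_3 = 122, py2_3 = 25, px1_4 = 287, py1_4 = 350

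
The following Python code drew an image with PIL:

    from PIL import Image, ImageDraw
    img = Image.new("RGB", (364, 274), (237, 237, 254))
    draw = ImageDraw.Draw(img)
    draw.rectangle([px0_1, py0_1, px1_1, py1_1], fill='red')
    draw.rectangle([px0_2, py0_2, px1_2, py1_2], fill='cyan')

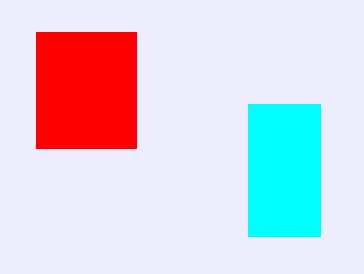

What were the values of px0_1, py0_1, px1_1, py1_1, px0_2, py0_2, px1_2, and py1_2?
px0_1 = 36
py0_1 = 32
px1_1 = 136
py1_1 = 148
px0_2 = 248
py0_2 = 104
px1_2 = 320
py1_2 = 236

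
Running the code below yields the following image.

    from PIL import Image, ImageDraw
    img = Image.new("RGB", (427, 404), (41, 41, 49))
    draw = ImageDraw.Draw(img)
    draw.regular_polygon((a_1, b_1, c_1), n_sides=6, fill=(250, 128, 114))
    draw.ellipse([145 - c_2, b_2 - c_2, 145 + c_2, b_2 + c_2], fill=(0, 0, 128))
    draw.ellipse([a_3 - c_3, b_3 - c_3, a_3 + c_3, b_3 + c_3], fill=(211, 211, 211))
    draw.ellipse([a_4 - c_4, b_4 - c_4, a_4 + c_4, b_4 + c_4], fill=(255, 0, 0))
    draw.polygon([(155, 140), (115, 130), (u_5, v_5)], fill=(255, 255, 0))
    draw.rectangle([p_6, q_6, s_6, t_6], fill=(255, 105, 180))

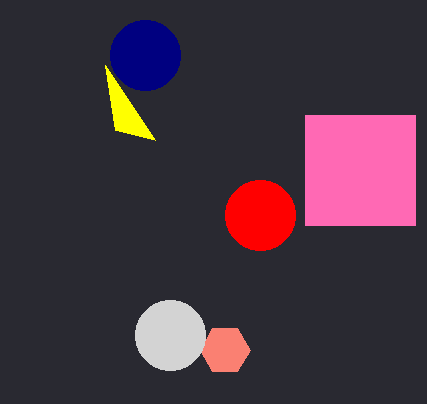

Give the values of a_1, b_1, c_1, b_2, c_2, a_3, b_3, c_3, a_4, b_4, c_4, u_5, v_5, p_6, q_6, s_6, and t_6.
a_1 = 225; b_1 = 350; c_1 = 25; b_2 = 55; c_2 = 35; a_3 = 170; b_3 = 335; c_3 = 35; a_4 = 260; b_4 = 215; c_4 = 35; u_5 = 105; v_5 = 65; p_6 = 305; q_6 = 115; s_6 = 415; t_6 = 225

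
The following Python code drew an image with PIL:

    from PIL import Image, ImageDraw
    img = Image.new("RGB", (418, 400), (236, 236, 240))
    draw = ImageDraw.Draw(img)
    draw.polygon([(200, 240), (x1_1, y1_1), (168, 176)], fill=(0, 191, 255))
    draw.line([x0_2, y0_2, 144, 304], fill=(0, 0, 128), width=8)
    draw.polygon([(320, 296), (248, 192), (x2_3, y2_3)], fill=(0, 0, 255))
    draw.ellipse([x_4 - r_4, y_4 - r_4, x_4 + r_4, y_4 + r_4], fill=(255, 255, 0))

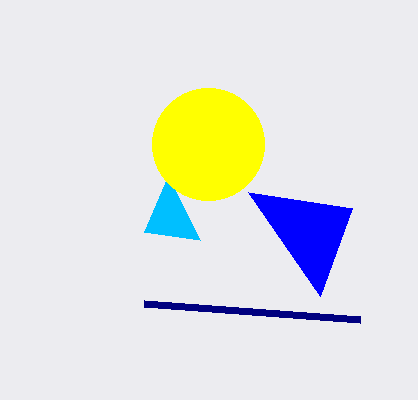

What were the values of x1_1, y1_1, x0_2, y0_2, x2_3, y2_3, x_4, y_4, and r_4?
x1_1 = 144, y1_1 = 232, x0_2 = 360, y0_2 = 320, x2_3 = 352, y2_3 = 208, x_4 = 208, y_4 = 144, r_4 = 56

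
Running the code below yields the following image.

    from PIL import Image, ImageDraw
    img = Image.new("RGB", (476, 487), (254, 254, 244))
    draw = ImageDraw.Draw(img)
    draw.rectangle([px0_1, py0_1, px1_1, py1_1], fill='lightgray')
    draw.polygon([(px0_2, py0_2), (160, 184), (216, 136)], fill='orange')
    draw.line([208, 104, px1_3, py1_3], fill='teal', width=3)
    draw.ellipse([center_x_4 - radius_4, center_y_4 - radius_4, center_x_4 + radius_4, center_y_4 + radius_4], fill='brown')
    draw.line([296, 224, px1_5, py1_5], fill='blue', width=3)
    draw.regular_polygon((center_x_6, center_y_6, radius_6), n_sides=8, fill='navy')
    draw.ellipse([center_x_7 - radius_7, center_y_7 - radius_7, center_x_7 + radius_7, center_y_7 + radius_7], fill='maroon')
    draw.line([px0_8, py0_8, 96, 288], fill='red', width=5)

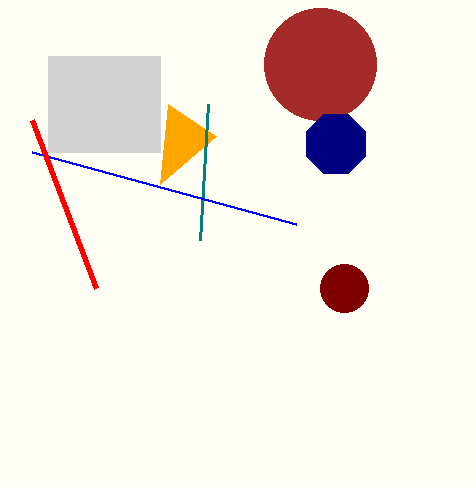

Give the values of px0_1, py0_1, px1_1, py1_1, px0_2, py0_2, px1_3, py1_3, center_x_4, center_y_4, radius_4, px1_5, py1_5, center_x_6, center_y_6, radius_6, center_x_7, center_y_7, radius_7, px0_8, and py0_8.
px0_1 = 48, py0_1 = 56, px1_1 = 160, py1_1 = 152, px0_2 = 168, py0_2 = 104, px1_3 = 200, py1_3 = 240, center_x_4 = 320, center_y_4 = 64, radius_4 = 56, px1_5 = 32, py1_5 = 152, center_x_6 = 336, center_y_6 = 144, radius_6 = 32, center_x_7 = 344, center_y_7 = 288, radius_7 = 24, px0_8 = 32, py0_8 = 120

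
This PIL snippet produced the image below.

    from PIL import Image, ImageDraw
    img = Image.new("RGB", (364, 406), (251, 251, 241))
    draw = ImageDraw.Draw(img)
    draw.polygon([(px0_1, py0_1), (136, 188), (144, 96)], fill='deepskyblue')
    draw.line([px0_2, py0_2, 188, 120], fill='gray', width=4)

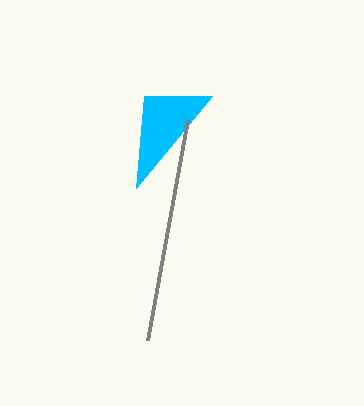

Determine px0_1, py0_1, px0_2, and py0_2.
px0_1 = 212, py0_1 = 96, px0_2 = 148, py0_2 = 340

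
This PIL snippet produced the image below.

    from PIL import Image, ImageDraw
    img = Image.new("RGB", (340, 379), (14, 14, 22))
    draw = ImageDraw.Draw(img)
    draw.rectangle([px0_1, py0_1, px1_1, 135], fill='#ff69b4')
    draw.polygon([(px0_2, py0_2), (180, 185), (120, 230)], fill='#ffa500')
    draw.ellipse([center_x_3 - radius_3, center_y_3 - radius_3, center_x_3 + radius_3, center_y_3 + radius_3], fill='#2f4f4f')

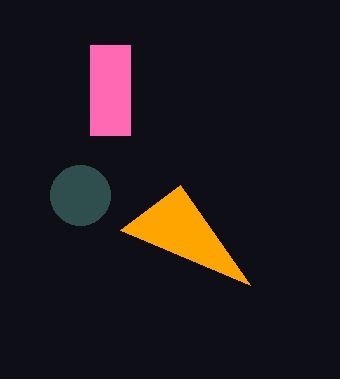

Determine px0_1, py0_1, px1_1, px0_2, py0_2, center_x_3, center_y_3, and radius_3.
px0_1 = 90
py0_1 = 45
px1_1 = 130
px0_2 = 250
py0_2 = 285
center_x_3 = 80
center_y_3 = 195
radius_3 = 30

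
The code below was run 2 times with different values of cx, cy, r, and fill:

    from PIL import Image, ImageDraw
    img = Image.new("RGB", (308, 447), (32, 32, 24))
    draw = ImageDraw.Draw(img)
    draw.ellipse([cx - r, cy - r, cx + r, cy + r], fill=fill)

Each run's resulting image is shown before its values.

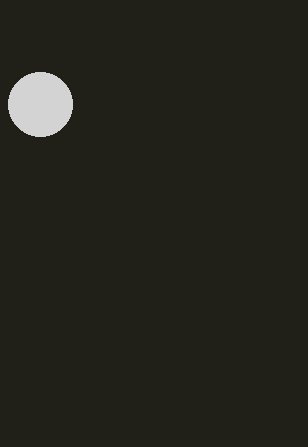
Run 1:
cx = 40, cy = 104, r = 32, fill = 'lightgray'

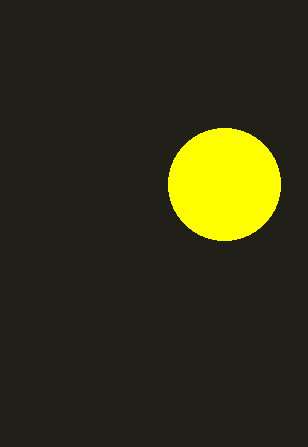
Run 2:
cx = 224, cy = 184, r = 56, fill = 'yellow'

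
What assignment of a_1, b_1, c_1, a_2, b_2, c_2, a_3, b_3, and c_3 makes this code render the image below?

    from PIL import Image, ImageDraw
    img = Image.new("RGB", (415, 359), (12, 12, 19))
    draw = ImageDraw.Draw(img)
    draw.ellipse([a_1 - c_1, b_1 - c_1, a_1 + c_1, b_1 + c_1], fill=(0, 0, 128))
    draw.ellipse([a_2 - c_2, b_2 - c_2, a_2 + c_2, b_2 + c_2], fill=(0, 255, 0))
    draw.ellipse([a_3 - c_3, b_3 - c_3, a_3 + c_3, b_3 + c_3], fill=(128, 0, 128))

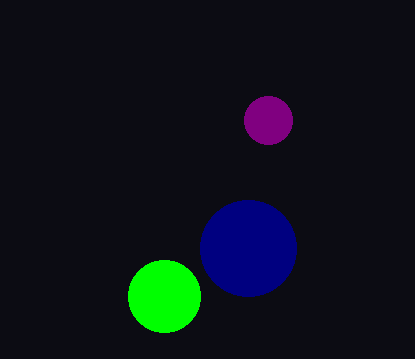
a_1 = 248, b_1 = 248, c_1 = 48, a_2 = 164, b_2 = 296, c_2 = 36, a_3 = 268, b_3 = 120, c_3 = 24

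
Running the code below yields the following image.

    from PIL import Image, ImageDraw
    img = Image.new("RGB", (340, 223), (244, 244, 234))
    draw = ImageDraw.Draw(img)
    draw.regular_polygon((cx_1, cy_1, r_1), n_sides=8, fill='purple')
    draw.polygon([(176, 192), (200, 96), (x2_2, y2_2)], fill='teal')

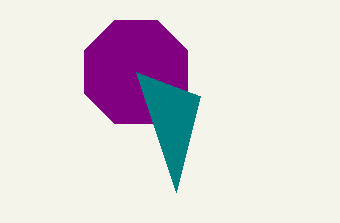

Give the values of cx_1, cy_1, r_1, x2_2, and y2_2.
cx_1 = 136
cy_1 = 72
r_1 = 56
x2_2 = 136
y2_2 = 72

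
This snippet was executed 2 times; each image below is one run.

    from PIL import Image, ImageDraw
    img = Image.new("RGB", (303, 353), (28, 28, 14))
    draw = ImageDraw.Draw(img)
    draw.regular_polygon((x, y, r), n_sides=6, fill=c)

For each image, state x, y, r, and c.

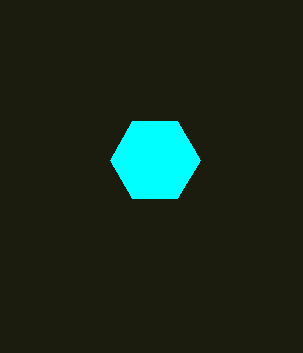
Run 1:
x = 155, y = 160, r = 45, c = 'cyan'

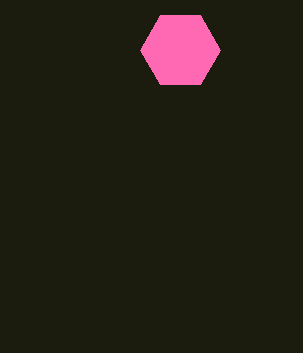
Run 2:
x = 180; y = 50; r = 40; c = 'hotpink'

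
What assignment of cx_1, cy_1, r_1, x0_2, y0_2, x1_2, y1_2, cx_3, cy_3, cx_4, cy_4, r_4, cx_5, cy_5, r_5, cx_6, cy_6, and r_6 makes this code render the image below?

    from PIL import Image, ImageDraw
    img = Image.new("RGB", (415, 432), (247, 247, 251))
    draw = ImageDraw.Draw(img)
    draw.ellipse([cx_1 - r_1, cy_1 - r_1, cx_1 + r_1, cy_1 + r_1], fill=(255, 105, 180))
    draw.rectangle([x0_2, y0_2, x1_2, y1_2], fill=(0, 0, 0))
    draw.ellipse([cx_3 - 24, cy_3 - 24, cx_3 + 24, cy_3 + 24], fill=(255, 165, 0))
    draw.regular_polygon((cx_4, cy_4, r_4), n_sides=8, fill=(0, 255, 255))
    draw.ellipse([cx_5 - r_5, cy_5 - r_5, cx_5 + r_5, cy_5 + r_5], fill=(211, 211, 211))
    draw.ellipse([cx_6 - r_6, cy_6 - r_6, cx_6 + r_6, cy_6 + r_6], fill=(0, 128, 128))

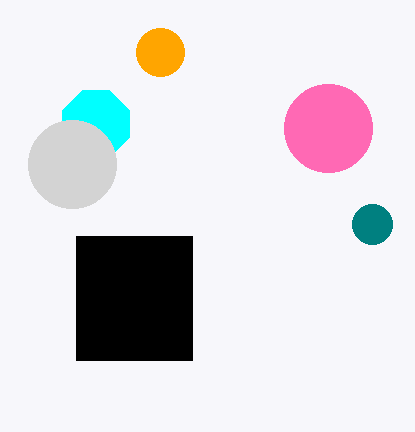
cx_1 = 328, cy_1 = 128, r_1 = 44, x0_2 = 76, y0_2 = 236, x1_2 = 192, y1_2 = 360, cx_3 = 160, cy_3 = 52, cx_4 = 96, cy_4 = 124, r_4 = 36, cx_5 = 72, cy_5 = 164, r_5 = 44, cx_6 = 372, cy_6 = 224, r_6 = 20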